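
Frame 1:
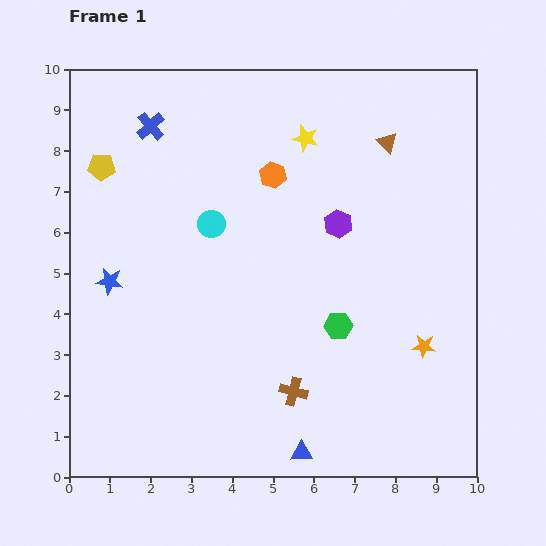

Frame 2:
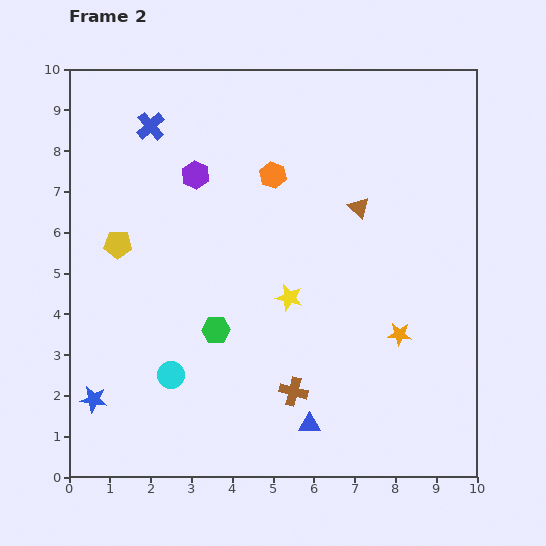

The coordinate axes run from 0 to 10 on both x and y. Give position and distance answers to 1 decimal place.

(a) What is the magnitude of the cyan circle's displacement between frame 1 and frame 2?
3.8

The cyan circle moved from (3.5, 6.2) to (2.5, 2.5), a distance of √(1.0² + 3.7²) ≈ 3.8.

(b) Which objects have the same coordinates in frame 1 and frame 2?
the orange hexagon, the brown cross, the blue cross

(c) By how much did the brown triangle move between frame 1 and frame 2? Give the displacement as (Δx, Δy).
(-0.7, -1.6)

The brown triangle was at (7.8, 8.2) in frame 1 and (7.1, 6.6) in frame 2.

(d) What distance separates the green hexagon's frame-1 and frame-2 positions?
3.0

The green hexagon moved from (6.6, 3.7) to (3.6, 3.6), a distance of √(3.0² + 0.1²) ≈ 3.0.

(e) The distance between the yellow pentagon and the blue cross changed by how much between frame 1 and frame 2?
+1.4

Distance in frame 1: 1.6. Distance in frame 2: 3.0.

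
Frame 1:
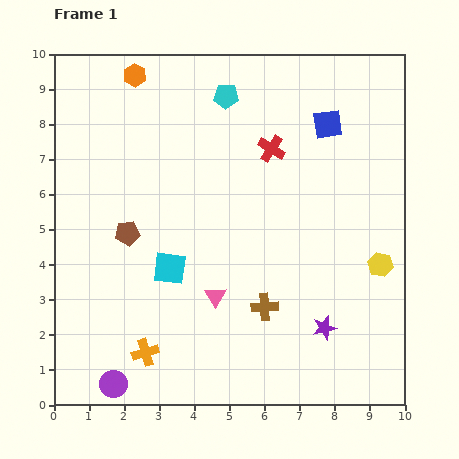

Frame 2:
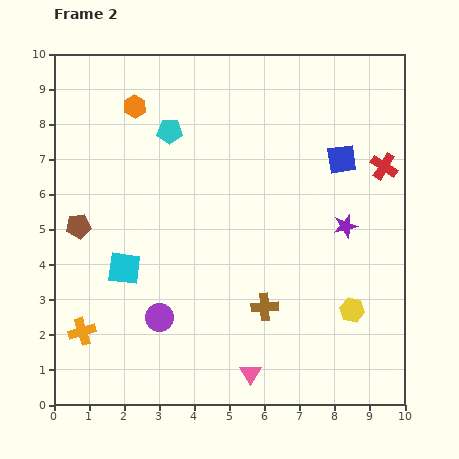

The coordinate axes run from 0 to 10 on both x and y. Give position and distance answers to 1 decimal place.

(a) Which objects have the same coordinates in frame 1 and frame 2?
the brown cross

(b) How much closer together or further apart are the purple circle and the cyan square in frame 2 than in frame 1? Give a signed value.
-2.0

Distance in frame 1: 3.7. Distance in frame 2: 1.7.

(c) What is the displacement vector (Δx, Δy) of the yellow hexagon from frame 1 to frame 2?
(-0.8, -1.3)

The yellow hexagon was at (9.3, 4.0) in frame 1 and (8.5, 2.7) in frame 2.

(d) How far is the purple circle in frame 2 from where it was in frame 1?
2.3

The purple circle moved from (1.7, 0.6) to (3.0, 2.5), a distance of √(1.3² + 1.9²) ≈ 2.3.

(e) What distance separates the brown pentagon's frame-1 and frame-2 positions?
1.4

The brown pentagon moved from (2.1, 4.9) to (0.7, 5.1), a distance of √(1.4² + 0.2²) ≈ 1.4.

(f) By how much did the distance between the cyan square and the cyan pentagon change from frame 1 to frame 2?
-1.1

Distance in frame 1: 5.2. Distance in frame 2: 4.1.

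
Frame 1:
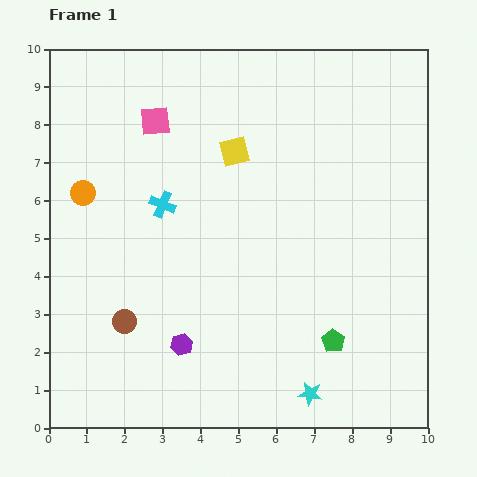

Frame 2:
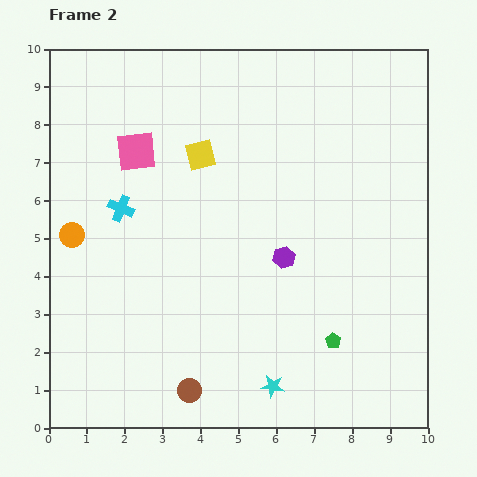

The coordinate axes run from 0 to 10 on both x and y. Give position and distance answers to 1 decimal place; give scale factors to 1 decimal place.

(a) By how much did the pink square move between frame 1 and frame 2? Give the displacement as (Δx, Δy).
(-0.5, -0.8)

The pink square was at (2.8, 8.1) in frame 1 and (2.3, 7.3) in frame 2.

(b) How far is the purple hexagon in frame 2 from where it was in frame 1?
3.5

The purple hexagon moved from (3.5, 2.2) to (6.2, 4.5), a distance of √(2.7² + 2.3²) ≈ 3.5.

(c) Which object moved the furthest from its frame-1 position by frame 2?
the purple hexagon

(moved 3.5; next 2.5)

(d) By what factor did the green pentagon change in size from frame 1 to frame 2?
0.7×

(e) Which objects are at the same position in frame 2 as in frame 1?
the green pentagon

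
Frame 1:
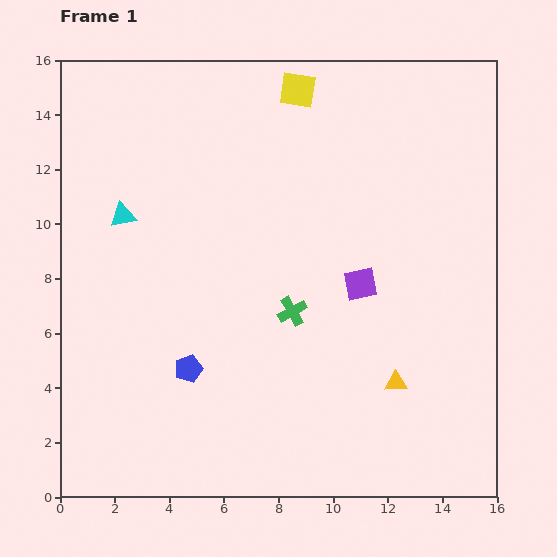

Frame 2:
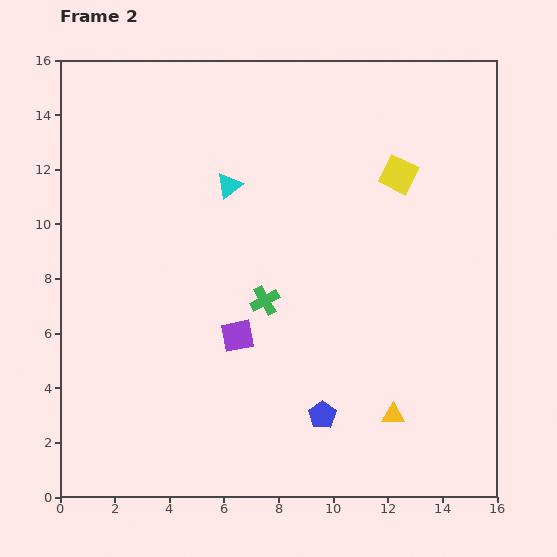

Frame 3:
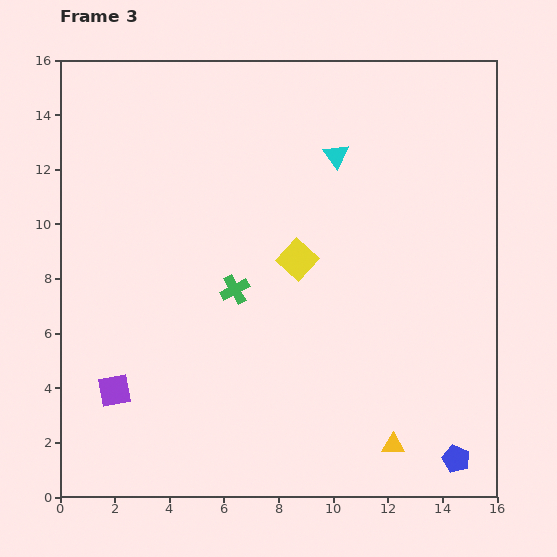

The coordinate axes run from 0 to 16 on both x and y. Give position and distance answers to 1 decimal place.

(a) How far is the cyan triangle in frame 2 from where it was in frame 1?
4.1

The cyan triangle moved from (2.3, 10.3) to (6.2, 11.4), a distance of √(3.9² + 1.1²) ≈ 4.1.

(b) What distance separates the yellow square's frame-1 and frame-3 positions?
6.2

The yellow square moved from (8.7, 14.9) to (8.7, 8.7), a distance of √(0.0² + 6.2²) ≈ 6.2.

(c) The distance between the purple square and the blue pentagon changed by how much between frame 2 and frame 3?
+8.5

Distance in frame 2: 4.2. Distance in frame 3: 12.7.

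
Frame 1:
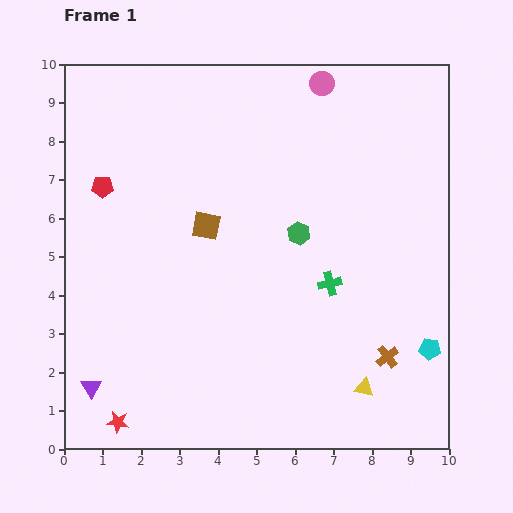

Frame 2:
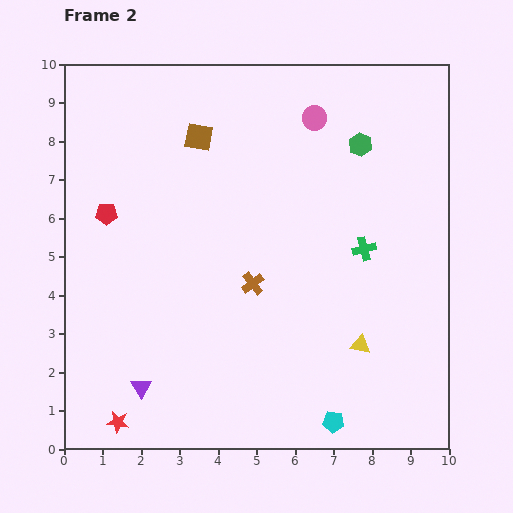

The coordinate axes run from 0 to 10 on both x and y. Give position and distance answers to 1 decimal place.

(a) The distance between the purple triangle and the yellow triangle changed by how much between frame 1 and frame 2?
-1.3

Distance in frame 1: 7.1. Distance in frame 2: 5.8.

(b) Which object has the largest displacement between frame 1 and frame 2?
the brown cross

(moved 4.0; next 3.1)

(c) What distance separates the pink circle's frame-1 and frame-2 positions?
0.9

The pink circle moved from (6.7, 9.5) to (6.5, 8.6), a distance of √(0.2² + 0.9²) ≈ 0.9.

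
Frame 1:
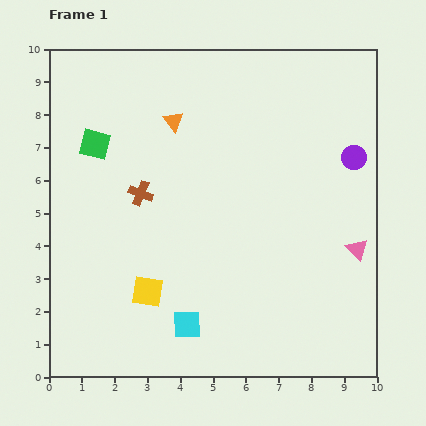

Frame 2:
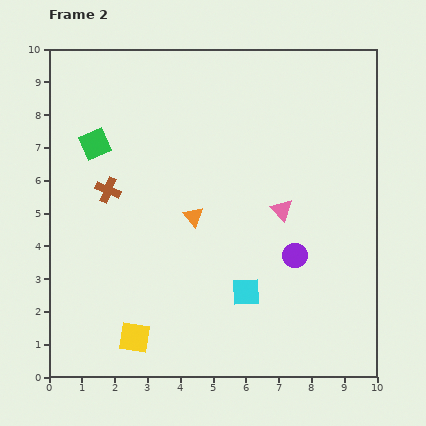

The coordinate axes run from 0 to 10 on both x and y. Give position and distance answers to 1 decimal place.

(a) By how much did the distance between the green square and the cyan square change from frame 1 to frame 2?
+0.2

Distance in frame 1: 6.2. Distance in frame 2: 6.4.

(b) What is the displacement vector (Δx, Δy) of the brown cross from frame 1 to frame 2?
(-1.0, 0.1)

The brown cross was at (2.8, 5.6) in frame 1 and (1.8, 5.7) in frame 2.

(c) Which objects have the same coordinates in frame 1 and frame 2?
the green square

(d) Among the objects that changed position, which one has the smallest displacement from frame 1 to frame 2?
the brown cross

(moved 1.0)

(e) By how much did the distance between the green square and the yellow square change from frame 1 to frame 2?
+1.2

Distance in frame 1: 4.8. Distance in frame 2: 6.0.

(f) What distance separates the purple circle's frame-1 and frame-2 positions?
3.5

The purple circle moved from (9.3, 6.7) to (7.5, 3.7), a distance of √(1.8² + 3.0²) ≈ 3.5.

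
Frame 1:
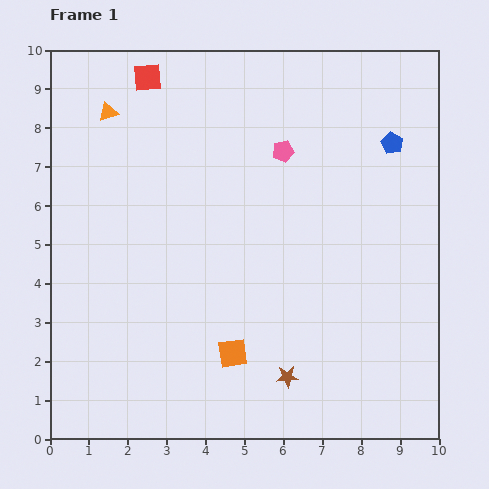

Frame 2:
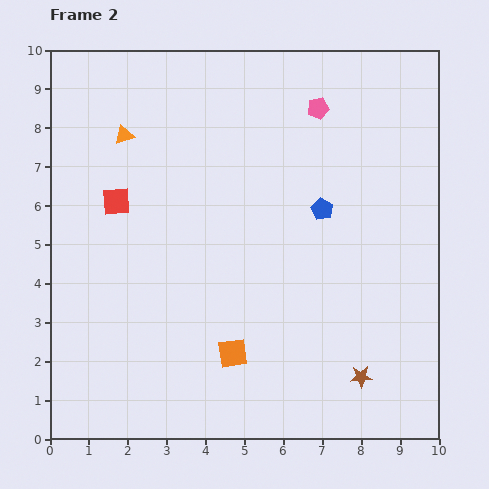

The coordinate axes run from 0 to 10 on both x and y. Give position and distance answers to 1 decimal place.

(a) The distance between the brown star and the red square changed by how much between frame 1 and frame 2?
-0.8

Distance in frame 1: 8.5. Distance in frame 2: 7.7.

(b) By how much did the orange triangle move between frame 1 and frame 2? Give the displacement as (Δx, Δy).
(0.4, -0.6)

The orange triangle was at (1.5, 8.4) in frame 1 and (1.9, 7.8) in frame 2.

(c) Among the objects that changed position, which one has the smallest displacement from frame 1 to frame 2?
the orange triangle

(moved 0.7)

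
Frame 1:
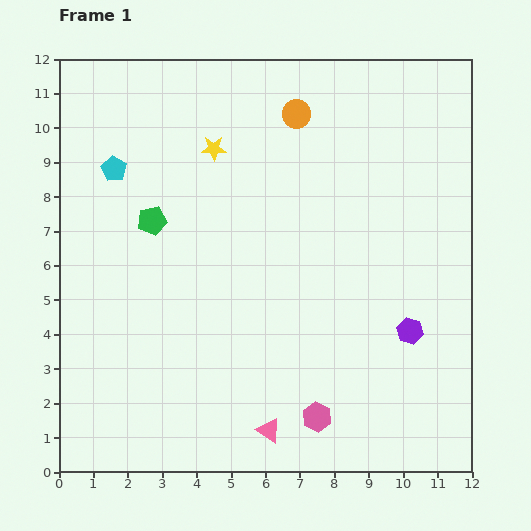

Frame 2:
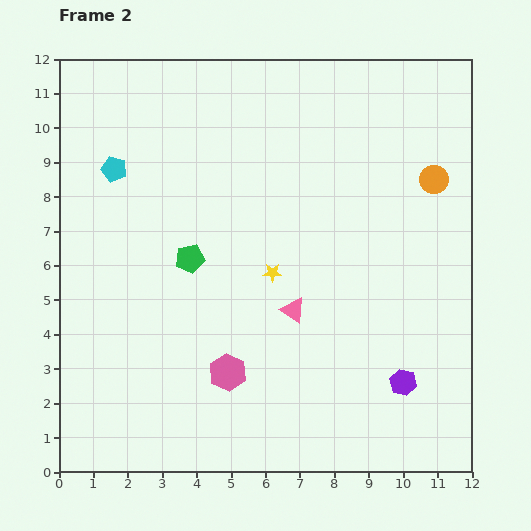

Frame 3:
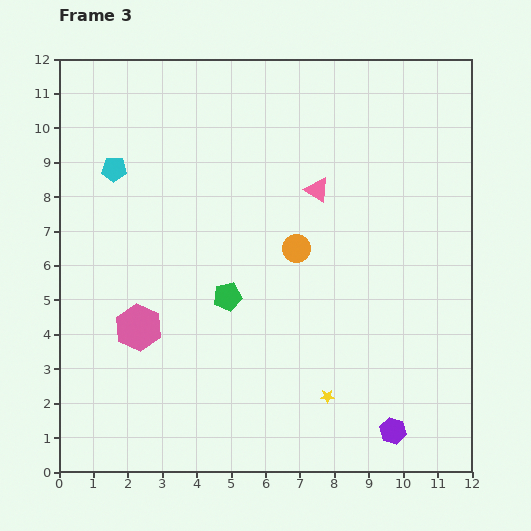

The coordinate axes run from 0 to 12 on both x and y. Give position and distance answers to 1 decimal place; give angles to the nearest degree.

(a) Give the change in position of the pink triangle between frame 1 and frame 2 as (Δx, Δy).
(0.7, 3.5)

The pink triangle was at (6.1, 1.2) in frame 1 and (6.8, 4.7) in frame 2.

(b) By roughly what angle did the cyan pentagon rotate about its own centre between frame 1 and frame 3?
30° counter-clockwise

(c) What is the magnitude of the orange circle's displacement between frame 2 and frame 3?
4.5

The orange circle moved from (10.9, 8.5) to (6.9, 6.5), a distance of √(4.0² + 2.0²) ≈ 4.5.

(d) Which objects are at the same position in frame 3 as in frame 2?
the cyan pentagon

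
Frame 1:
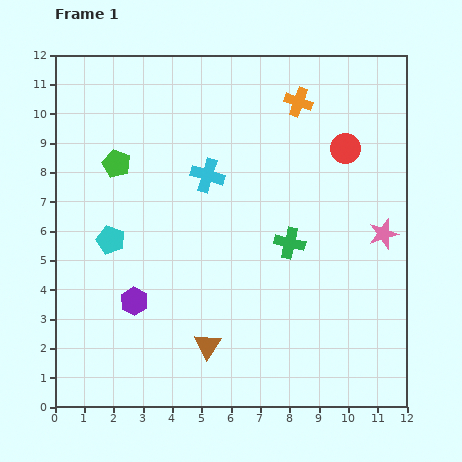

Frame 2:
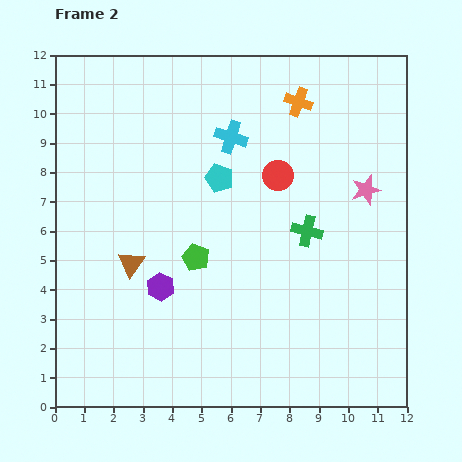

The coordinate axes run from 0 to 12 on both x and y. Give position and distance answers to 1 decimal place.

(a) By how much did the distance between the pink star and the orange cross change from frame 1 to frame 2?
-1.6

Distance in frame 1: 5.4. Distance in frame 2: 3.8.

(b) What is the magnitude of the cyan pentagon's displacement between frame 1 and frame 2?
4.3

The cyan pentagon moved from (1.9, 5.7) to (5.6, 7.8), a distance of √(3.7² + 2.1²) ≈ 4.3.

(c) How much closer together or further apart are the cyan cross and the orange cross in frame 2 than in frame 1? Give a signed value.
-1.4

Distance in frame 1: 4.0. Distance in frame 2: 2.6.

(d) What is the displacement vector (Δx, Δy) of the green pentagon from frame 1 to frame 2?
(2.7, -3.2)

The green pentagon was at (2.1, 8.3) in frame 1 and (4.8, 5.1) in frame 2.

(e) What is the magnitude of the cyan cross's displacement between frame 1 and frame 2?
1.5

The cyan cross moved from (5.2, 7.9) to (6.0, 9.2), a distance of √(0.8² + 1.3²) ≈ 1.5.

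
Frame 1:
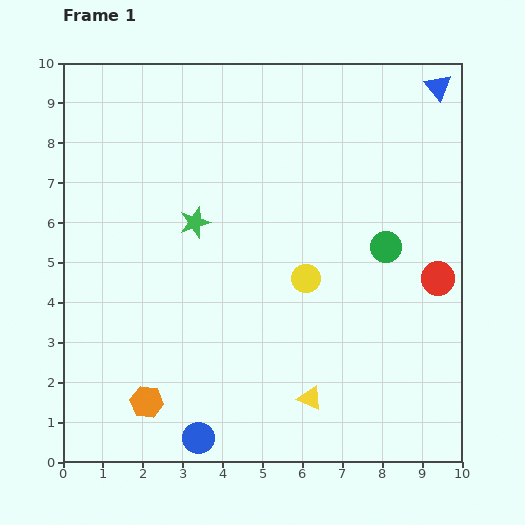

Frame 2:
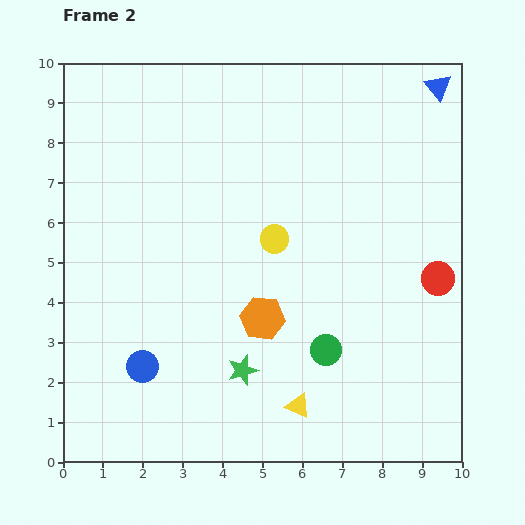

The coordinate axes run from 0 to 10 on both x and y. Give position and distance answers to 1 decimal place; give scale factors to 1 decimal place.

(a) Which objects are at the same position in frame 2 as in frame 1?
the red circle, the blue triangle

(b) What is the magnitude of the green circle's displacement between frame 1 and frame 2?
3.0

The green circle moved from (8.1, 5.4) to (6.6, 2.8), a distance of √(1.5² + 2.6²) ≈ 3.0.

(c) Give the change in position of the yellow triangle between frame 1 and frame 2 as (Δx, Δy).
(-0.3, -0.2)

The yellow triangle was at (6.2, 1.6) in frame 1 and (5.9, 1.4) in frame 2.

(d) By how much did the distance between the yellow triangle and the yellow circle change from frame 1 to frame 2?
+1.2

Distance in frame 1: 3.0. Distance in frame 2: 4.2.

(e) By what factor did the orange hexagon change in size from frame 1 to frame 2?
1.4×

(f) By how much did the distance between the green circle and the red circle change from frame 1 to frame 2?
+1.8

Distance in frame 1: 1.5. Distance in frame 2: 3.3.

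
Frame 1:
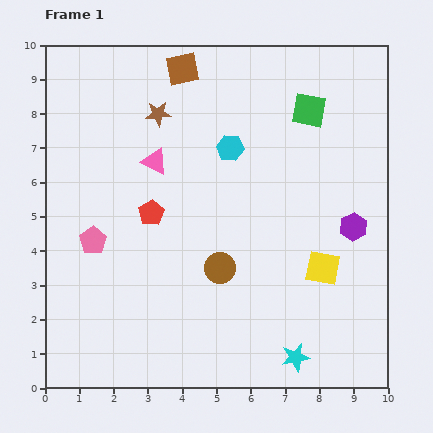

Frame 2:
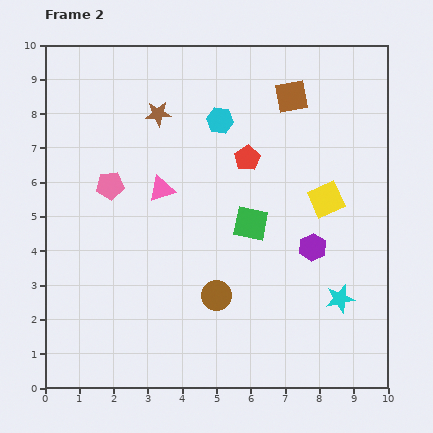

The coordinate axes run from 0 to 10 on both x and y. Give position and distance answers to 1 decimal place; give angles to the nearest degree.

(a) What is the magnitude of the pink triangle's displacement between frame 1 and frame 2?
0.8

The pink triangle moved from (3.2, 6.6) to (3.4, 5.8), a distance of √(0.2² + 0.8²) ≈ 0.8.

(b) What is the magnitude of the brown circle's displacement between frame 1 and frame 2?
0.8

The brown circle moved from (5.1, 3.5) to (5.0, 2.7), a distance of √(0.1² + 0.8²) ≈ 0.8.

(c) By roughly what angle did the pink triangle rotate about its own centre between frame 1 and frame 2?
44° counter-clockwise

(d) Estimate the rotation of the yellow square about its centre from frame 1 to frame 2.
35° counter-clockwise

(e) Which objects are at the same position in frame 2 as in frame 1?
the brown star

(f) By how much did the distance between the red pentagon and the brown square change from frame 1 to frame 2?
-2.1

Distance in frame 1: 4.3. Distance in frame 2: 2.2.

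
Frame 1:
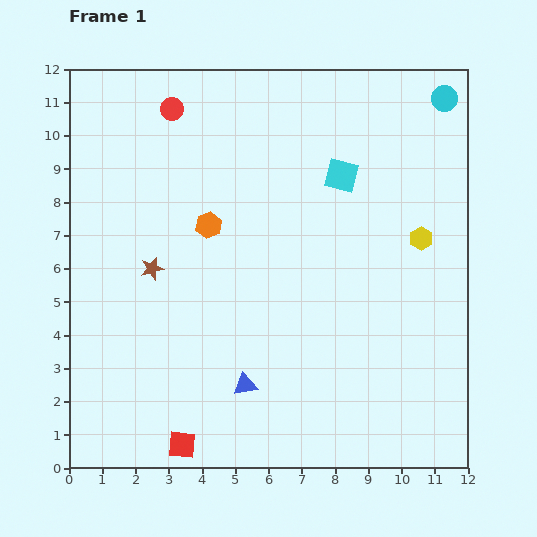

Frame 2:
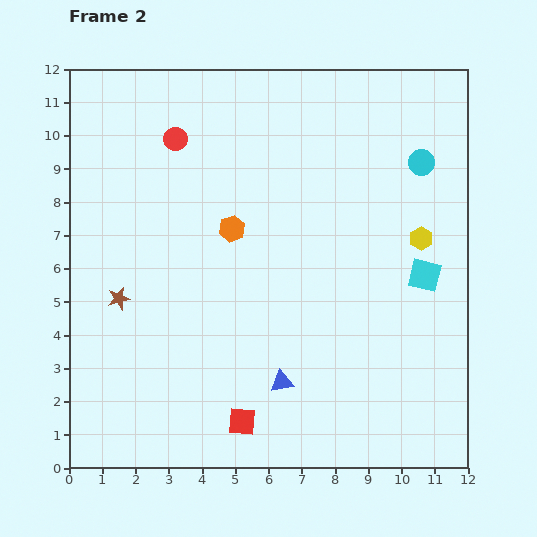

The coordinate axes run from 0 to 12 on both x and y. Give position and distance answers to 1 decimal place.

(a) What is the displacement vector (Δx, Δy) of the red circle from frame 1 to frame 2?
(0.1, -0.9)

The red circle was at (3.1, 10.8) in frame 1 and (3.2, 9.9) in frame 2.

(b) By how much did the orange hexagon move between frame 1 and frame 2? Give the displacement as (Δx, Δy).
(0.7, -0.1)

The orange hexagon was at (4.2, 7.3) in frame 1 and (4.9, 7.2) in frame 2.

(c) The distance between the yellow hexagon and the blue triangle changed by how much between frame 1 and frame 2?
-0.9

Distance in frame 1: 6.9. Distance in frame 2: 6.0.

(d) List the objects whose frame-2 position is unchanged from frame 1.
the yellow hexagon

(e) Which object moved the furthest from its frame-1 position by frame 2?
the cyan square

(moved 3.9; next 2.0)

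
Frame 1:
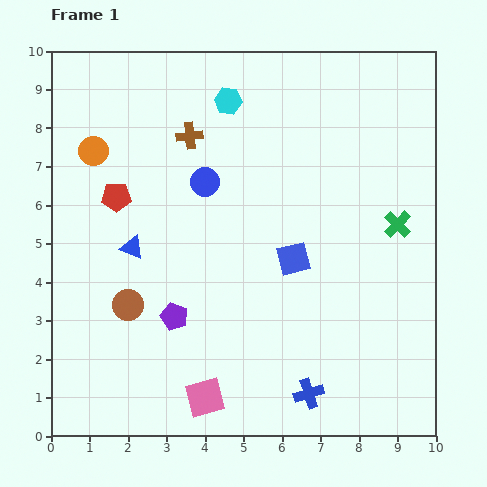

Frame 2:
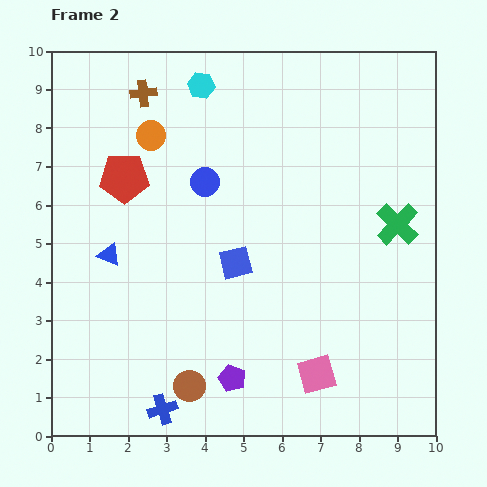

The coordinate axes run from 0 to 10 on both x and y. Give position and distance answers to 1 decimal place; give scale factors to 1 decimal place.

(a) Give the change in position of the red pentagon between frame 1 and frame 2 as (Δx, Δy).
(0.2, 0.5)

The red pentagon was at (1.7, 6.2) in frame 1 and (1.9, 6.7) in frame 2.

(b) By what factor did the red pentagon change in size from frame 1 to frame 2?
1.7×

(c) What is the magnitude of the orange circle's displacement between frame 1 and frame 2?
1.6

The orange circle moved from (1.1, 7.4) to (2.6, 7.8), a distance of √(1.5² + 0.4²) ≈ 1.6.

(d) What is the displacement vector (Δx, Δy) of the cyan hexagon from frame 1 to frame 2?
(-0.7, 0.4)

The cyan hexagon was at (4.6, 8.7) in frame 1 and (3.9, 9.1) in frame 2.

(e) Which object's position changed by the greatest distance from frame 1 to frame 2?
the blue cross

(moved 3.8; next 3.0)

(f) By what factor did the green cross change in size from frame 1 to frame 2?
1.6×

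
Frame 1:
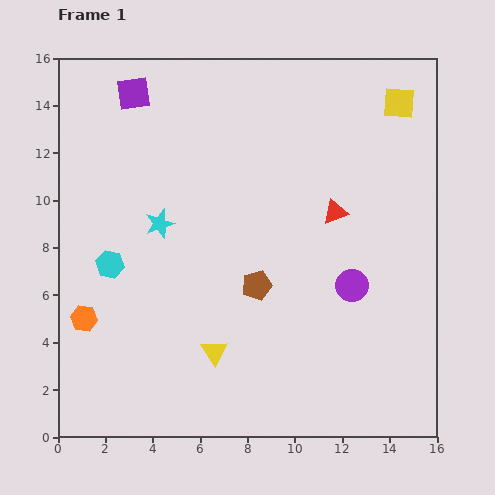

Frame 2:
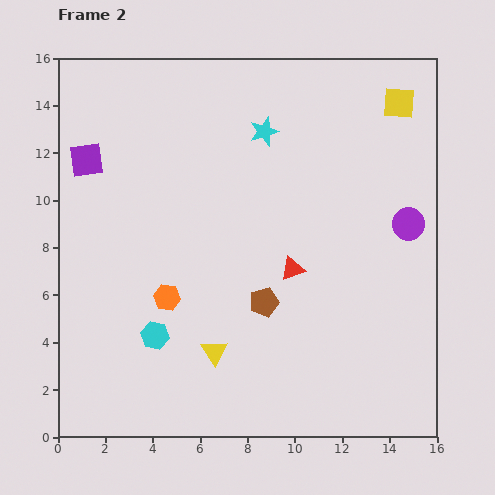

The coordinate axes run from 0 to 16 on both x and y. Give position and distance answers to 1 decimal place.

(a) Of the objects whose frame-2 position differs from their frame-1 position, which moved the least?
the brown pentagon

(moved 0.8)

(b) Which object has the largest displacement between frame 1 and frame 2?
the cyan star

(moved 5.9; next 3.6)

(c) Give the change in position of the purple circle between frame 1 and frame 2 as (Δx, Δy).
(2.4, 2.6)

The purple circle was at (12.4, 6.4) in frame 1 and (14.8, 9.0) in frame 2.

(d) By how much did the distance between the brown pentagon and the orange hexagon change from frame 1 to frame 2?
-3.3

Distance in frame 1: 7.4. Distance in frame 2: 4.1.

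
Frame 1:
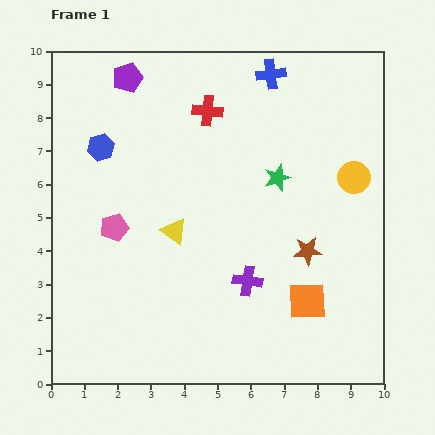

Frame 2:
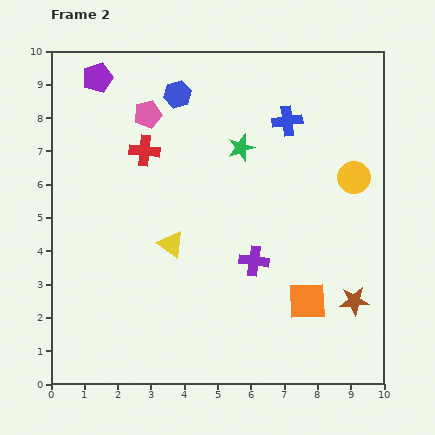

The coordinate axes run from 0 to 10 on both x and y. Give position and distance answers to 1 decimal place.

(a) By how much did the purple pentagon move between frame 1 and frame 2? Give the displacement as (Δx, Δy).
(-0.9, 0.0)

The purple pentagon was at (2.3, 9.2) in frame 1 and (1.4, 9.2) in frame 2.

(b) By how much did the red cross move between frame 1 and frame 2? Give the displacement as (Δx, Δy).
(-1.9, -1.2)

The red cross was at (4.7, 8.2) in frame 1 and (2.8, 7.0) in frame 2.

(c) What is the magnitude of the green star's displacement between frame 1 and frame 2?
1.4

The green star moved from (6.8, 6.2) to (5.7, 7.1), a distance of √(1.1² + 0.9²) ≈ 1.4.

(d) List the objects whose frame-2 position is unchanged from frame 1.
the orange square, the yellow circle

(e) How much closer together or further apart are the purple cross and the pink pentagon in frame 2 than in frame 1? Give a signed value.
+1.1

Distance in frame 1: 4.3. Distance in frame 2: 5.4.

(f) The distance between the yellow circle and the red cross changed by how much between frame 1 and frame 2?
+1.6

Distance in frame 1: 4.8. Distance in frame 2: 6.4.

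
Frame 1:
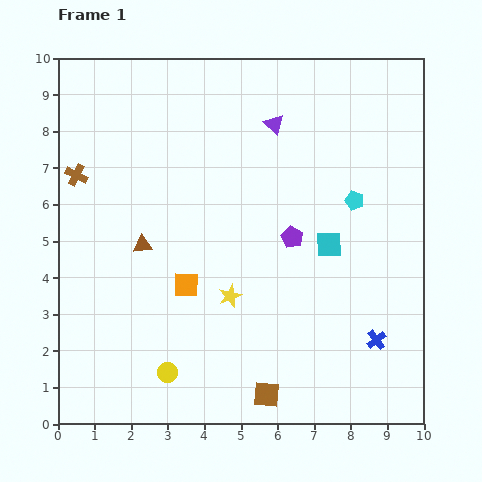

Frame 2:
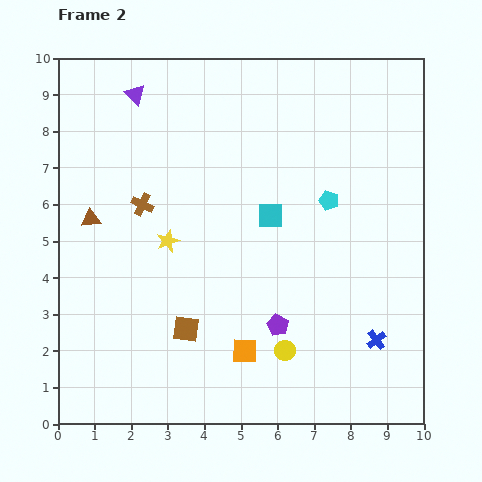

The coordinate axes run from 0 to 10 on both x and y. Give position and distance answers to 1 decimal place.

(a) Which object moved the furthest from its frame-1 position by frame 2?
the purple triangle

(moved 3.9; next 3.3)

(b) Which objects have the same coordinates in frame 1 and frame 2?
the blue cross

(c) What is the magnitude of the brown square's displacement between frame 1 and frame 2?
2.8

The brown square moved from (5.7, 0.8) to (3.5, 2.6), a distance of √(2.2² + 1.8²) ≈ 2.8.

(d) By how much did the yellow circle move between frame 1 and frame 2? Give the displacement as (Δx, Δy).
(3.2, 0.6)

The yellow circle was at (3.0, 1.4) in frame 1 and (6.2, 2.0) in frame 2.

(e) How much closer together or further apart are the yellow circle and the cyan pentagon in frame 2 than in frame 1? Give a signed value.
-2.6

Distance in frame 1: 6.9. Distance in frame 2: 4.3.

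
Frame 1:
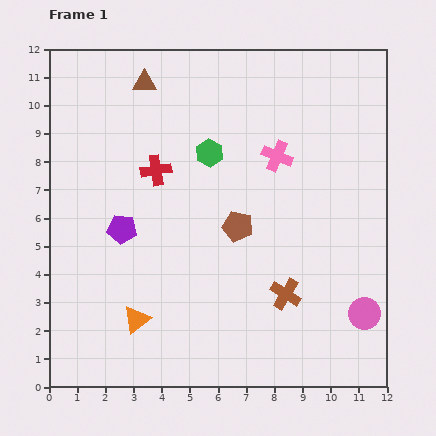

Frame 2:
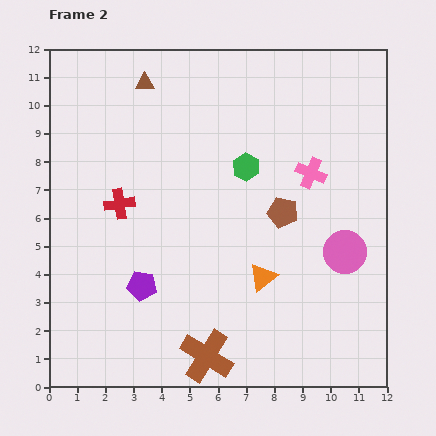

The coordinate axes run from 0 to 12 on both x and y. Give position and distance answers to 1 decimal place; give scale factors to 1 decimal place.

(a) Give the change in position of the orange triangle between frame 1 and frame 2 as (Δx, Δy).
(4.5, 1.5)

The orange triangle was at (3.1, 2.4) in frame 1 and (7.6, 3.9) in frame 2.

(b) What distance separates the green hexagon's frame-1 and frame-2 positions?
1.4

The green hexagon moved from (5.7, 8.3) to (7.0, 7.8), a distance of √(1.3² + 0.5²) ≈ 1.4.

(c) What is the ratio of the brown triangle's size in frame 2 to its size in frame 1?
0.8×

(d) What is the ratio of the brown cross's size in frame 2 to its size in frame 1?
1.7×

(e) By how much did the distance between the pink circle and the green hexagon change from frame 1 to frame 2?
-3.3

Distance in frame 1: 7.9. Distance in frame 2: 4.6.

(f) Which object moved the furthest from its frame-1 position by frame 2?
the orange triangle

(moved 4.7; next 3.6)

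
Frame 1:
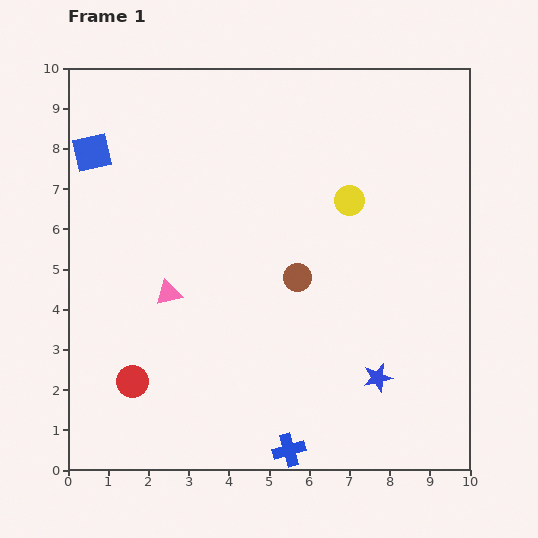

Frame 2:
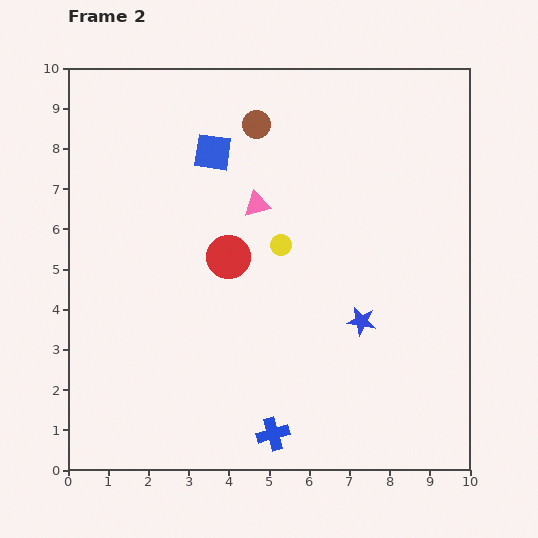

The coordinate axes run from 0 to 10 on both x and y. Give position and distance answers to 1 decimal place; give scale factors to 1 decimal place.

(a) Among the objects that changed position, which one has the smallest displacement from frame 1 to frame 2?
the blue cross

(moved 0.6)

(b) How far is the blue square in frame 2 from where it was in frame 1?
3.0

The blue square moved from (0.6, 7.9) to (3.6, 7.9), a distance of √(3.0² + 0.0²) ≈ 3.0.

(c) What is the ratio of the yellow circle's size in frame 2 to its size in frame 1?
0.7×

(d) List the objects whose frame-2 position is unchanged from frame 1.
none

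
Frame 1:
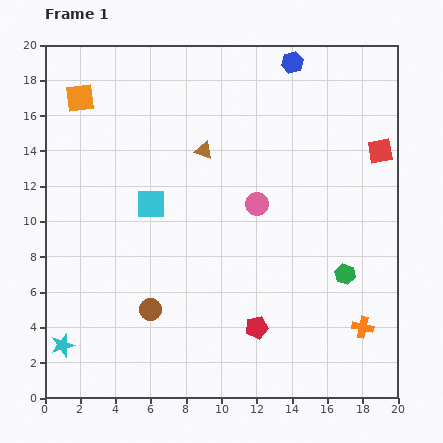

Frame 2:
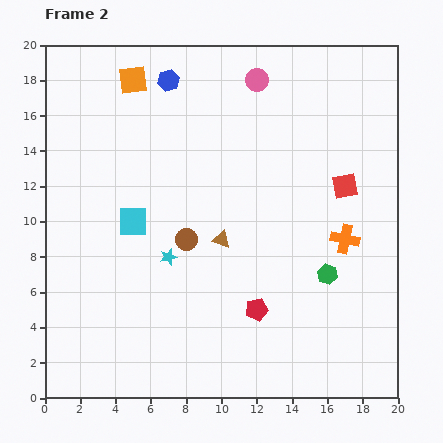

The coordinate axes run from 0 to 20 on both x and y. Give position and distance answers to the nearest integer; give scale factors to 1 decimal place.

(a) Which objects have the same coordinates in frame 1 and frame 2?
none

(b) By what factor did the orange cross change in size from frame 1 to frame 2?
1.3×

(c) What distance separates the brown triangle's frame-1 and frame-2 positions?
5

The brown triangle moved from (9, 14) to (10, 9), a distance of √(1² + 5²) ≈ 5.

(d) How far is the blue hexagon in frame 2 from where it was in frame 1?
7

The blue hexagon moved from (14, 19) to (7, 18), a distance of √(7² + 1²) ≈ 7.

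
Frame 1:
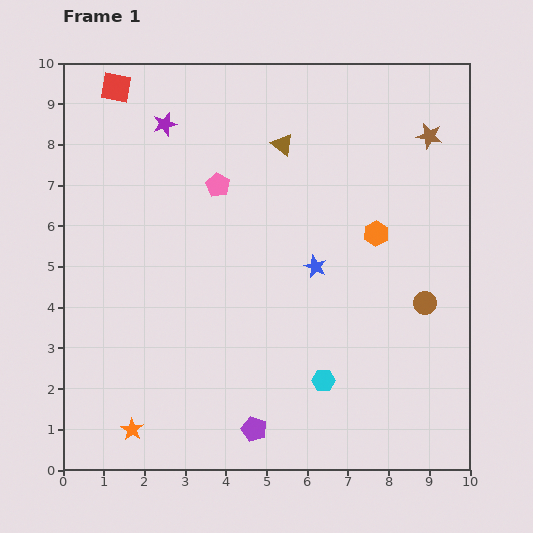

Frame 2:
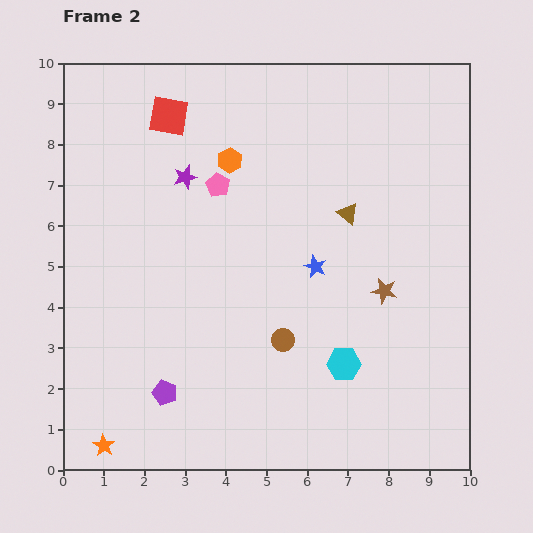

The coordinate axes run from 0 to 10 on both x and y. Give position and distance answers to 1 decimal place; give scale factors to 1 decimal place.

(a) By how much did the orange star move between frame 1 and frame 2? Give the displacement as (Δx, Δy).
(-0.7, -0.4)

The orange star was at (1.7, 1.0) in frame 1 and (1.0, 0.6) in frame 2.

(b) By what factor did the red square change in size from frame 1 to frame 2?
1.3×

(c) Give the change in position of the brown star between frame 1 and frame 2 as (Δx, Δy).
(-1.1, -3.8)

The brown star was at (9.0, 8.2) in frame 1 and (7.9, 4.4) in frame 2.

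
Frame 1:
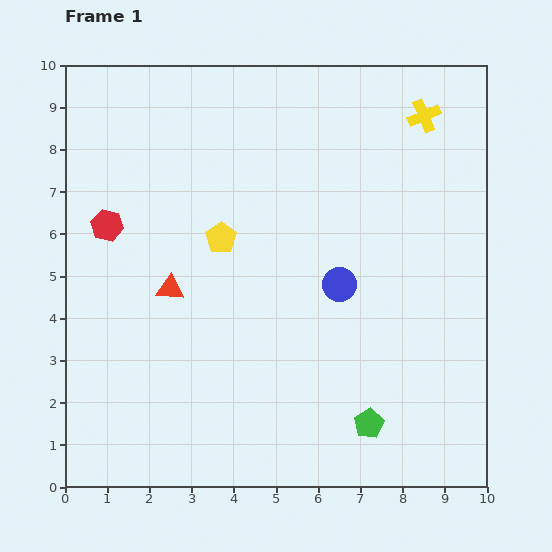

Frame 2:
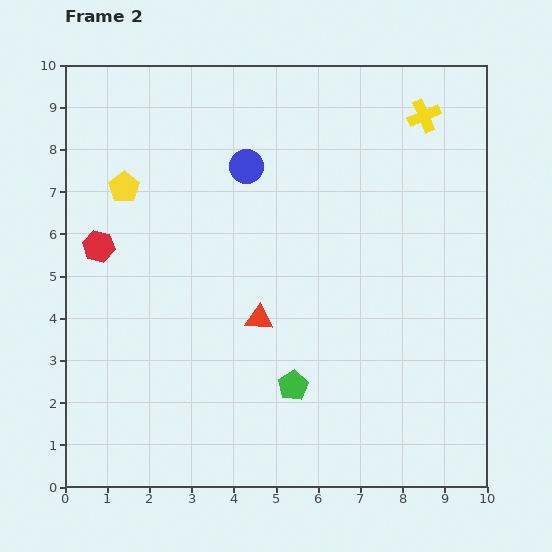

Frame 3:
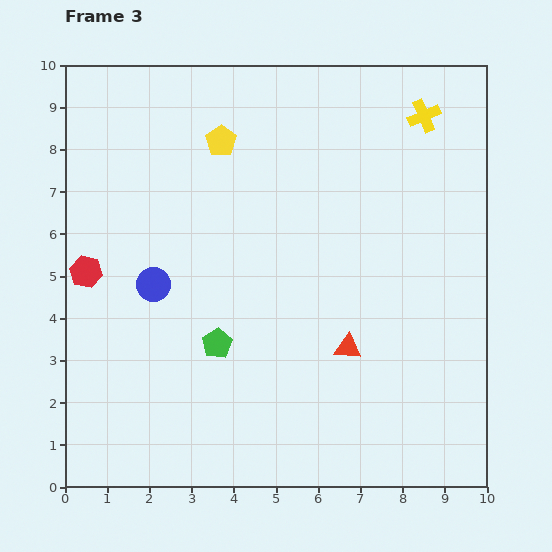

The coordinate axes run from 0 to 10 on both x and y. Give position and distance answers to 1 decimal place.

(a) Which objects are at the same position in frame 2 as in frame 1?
the yellow cross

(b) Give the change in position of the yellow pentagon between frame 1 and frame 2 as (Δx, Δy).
(-2.3, 1.2)

The yellow pentagon was at (3.7, 5.9) in frame 1 and (1.4, 7.1) in frame 2.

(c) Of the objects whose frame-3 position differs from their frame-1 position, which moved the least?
the red hexagon

(moved 1.2)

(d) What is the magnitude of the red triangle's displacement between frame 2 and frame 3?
2.2

The red triangle moved from (4.6, 4.0) to (6.7, 3.3), a distance of √(2.1² + 0.7²) ≈ 2.2.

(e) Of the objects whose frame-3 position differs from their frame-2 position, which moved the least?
the red hexagon

(moved 0.7)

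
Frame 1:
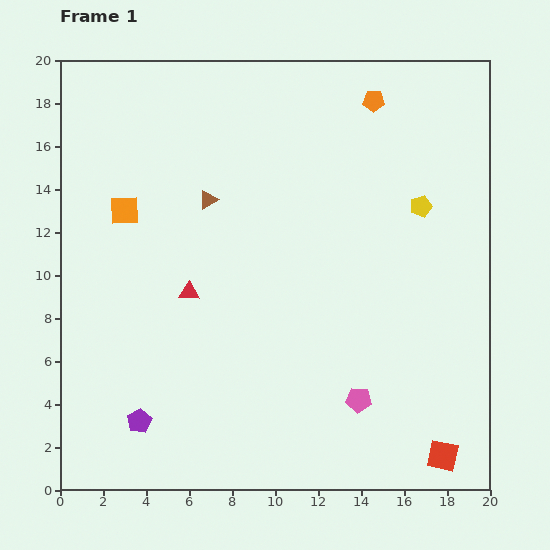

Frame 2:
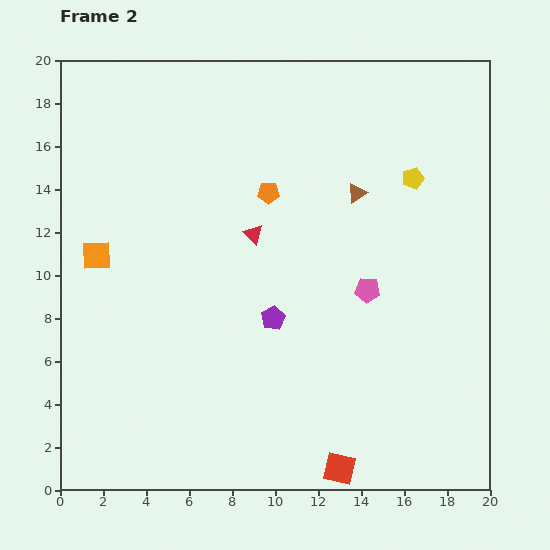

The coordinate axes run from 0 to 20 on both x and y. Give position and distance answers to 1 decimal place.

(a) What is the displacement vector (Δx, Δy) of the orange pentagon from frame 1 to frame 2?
(-4.9, -4.3)

The orange pentagon was at (14.6, 18.1) in frame 1 and (9.7, 13.8) in frame 2.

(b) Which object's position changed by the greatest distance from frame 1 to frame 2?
the purple pentagon

(moved 7.8; next 6.9)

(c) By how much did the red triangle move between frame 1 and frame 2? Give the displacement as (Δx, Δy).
(3.0, 2.7)

The red triangle was at (6.0, 9.2) in frame 1 and (9.0, 11.9) in frame 2.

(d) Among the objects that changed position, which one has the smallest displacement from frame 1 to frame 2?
the yellow pentagon

(moved 1.4)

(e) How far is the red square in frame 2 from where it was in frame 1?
4.8

The red square moved from (17.8, 1.6) to (13.0, 1.0), a distance of √(4.8² + 0.6²) ≈ 4.8.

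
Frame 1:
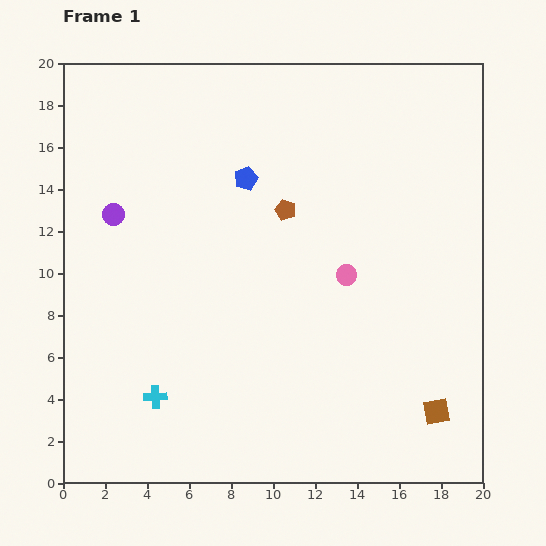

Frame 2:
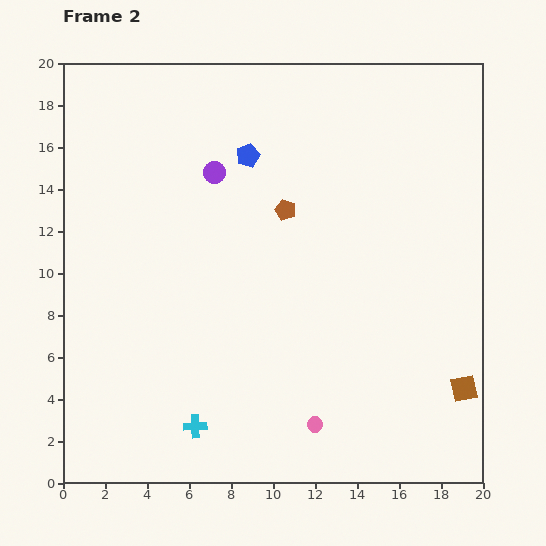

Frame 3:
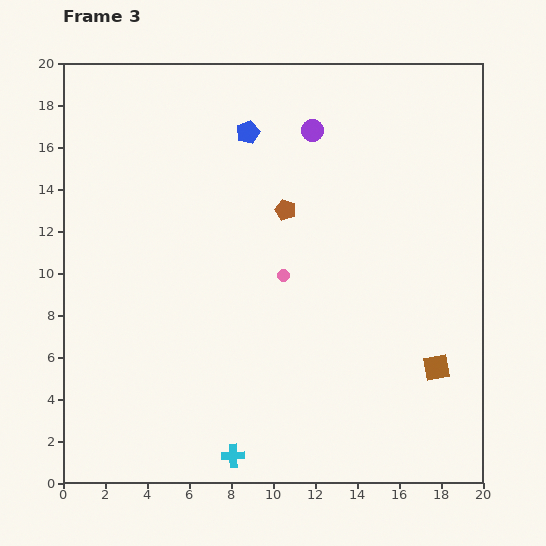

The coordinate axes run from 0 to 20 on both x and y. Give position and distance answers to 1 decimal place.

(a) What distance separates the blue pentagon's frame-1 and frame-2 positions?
1.1

The blue pentagon moved from (8.7, 14.5) to (8.8, 15.6), a distance of √(0.1² + 1.1²) ≈ 1.1.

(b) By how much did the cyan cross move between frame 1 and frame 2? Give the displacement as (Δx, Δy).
(1.9, -1.4)

The cyan cross was at (4.4, 4.1) in frame 1 and (6.3, 2.7) in frame 2.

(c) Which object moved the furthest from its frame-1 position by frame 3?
the purple circle

(moved 10.3; next 4.6)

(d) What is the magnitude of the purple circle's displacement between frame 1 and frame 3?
10.3

The purple circle moved from (2.4, 12.8) to (11.9, 16.8), a distance of √(9.5² + 4.0²) ≈ 10.3.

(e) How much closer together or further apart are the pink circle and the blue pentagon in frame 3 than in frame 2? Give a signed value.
-6.2

Distance in frame 2: 13.2. Distance in frame 3: 7.0.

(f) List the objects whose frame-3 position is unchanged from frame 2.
the brown pentagon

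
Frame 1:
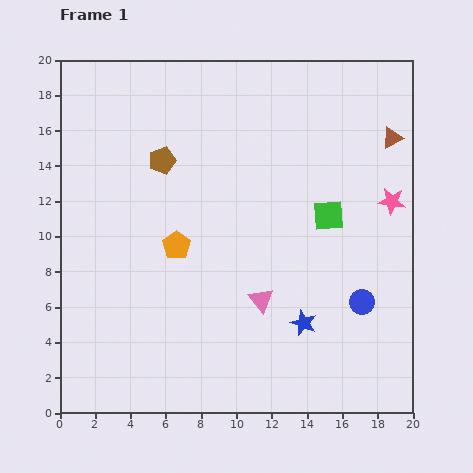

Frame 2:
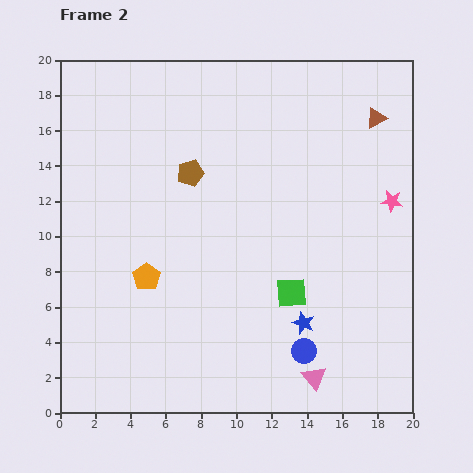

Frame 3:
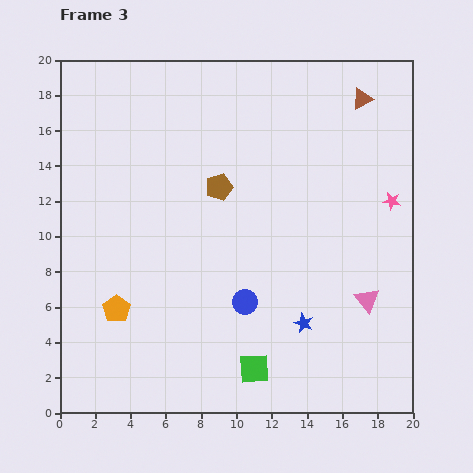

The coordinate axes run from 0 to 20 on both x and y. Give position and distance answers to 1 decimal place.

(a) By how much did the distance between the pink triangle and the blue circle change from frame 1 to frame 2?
-4.1

Distance in frame 1: 5.7. Distance in frame 2: 1.6.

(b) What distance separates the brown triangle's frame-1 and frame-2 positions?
1.4

The brown triangle moved from (18.8, 15.6) to (17.9, 16.7), a distance of √(0.9² + 1.1²) ≈ 1.4.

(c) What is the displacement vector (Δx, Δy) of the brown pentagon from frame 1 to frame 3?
(3.2, -1.5)

The brown pentagon was at (5.8, 14.3) in frame 1 and (9.0, 12.8) in frame 3.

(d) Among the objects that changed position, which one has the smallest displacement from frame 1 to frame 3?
the brown triangle

(moved 2.8)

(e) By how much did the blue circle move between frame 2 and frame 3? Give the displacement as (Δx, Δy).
(-3.3, 2.8)

The blue circle was at (13.8, 3.5) in frame 2 and (10.5, 6.3) in frame 3.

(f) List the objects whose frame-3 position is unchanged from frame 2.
the blue star, the pink star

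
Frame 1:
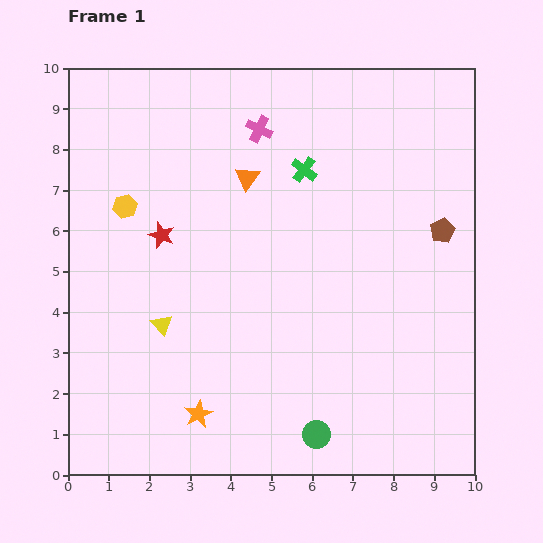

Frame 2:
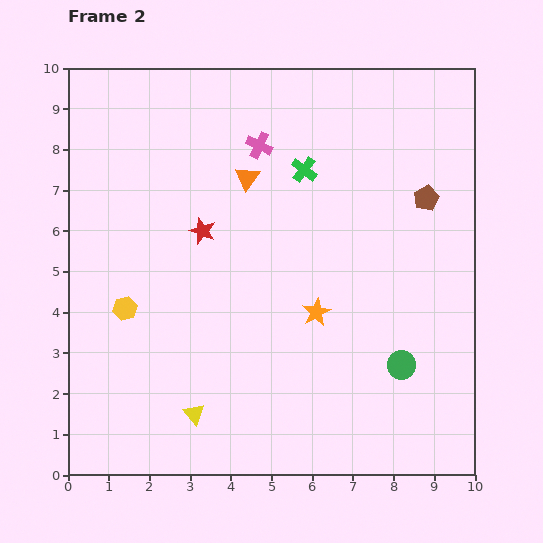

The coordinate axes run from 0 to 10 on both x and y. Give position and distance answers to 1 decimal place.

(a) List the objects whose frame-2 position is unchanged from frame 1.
the green cross, the orange triangle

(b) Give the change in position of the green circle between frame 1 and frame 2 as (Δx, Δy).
(2.1, 1.7)

The green circle was at (6.1, 1.0) in frame 1 and (8.2, 2.7) in frame 2.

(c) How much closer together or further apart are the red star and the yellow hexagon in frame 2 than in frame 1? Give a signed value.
+1.6

Distance in frame 1: 1.1. Distance in frame 2: 2.7.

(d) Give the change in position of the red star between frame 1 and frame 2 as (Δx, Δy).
(1.0, 0.1)

The red star was at (2.3, 5.9) in frame 1 and (3.3, 6.0) in frame 2.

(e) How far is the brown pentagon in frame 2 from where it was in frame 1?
0.9

The brown pentagon moved from (9.2, 6.0) to (8.8, 6.8), a distance of √(0.4² + 0.8²) ≈ 0.9.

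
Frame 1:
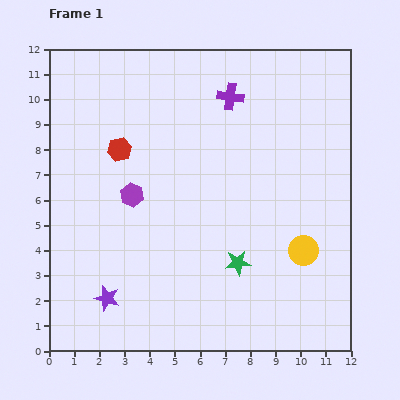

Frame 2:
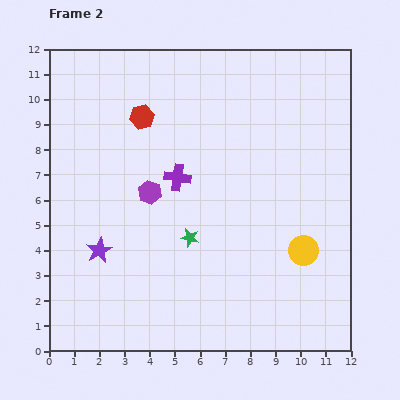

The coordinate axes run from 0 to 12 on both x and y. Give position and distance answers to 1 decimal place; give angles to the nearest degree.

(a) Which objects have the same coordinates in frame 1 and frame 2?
the yellow circle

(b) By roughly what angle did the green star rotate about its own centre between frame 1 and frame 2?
19° clockwise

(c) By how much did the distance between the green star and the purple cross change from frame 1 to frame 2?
-4.1

Distance in frame 1: 6.6. Distance in frame 2: 2.5.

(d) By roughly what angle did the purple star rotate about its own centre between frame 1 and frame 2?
27° clockwise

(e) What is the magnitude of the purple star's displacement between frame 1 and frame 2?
1.9

The purple star moved from (2.3, 2.1) to (2.0, 4.0), a distance of √(0.3² + 1.9²) ≈ 1.9.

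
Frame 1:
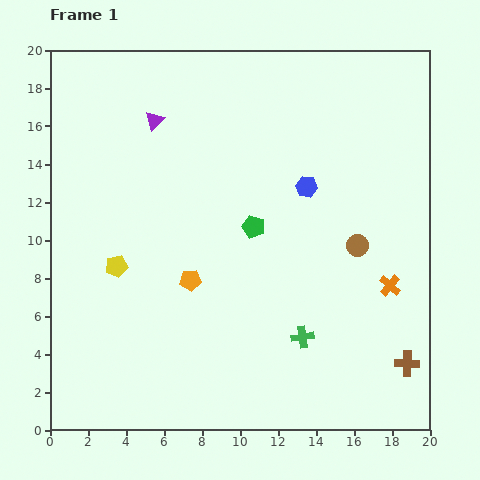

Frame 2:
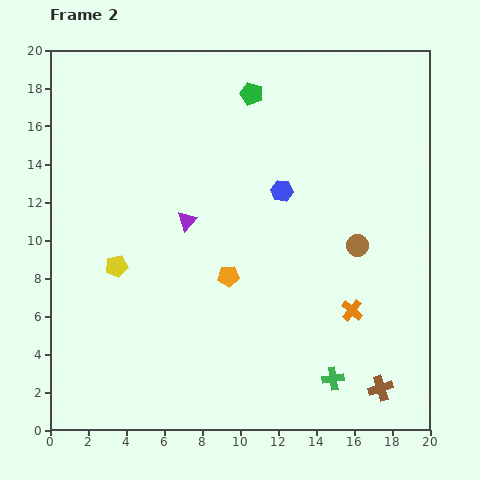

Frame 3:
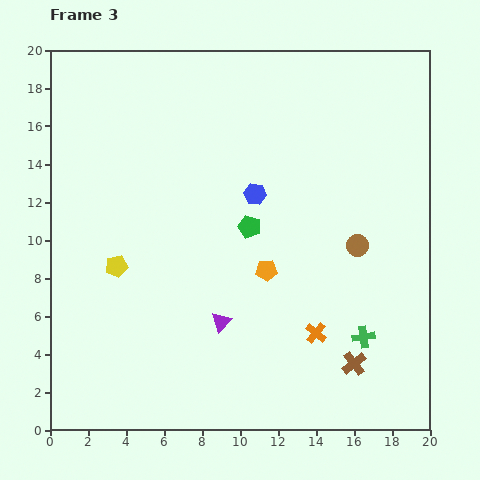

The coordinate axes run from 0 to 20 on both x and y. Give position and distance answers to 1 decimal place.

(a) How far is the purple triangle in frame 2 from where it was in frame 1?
5.6

The purple triangle moved from (5.5, 16.3) to (7.2, 11.0), a distance of √(1.7² + 5.3²) ≈ 5.6.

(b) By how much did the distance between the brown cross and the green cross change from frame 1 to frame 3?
-4.2

Distance in frame 1: 5.7. Distance in frame 3: 1.5.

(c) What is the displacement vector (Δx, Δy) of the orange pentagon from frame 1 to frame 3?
(4.0, 0.5)

The orange pentagon was at (7.4, 7.9) in frame 1 and (11.4, 8.4) in frame 3.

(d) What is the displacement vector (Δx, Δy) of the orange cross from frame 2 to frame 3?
(-1.9, -1.2)

The orange cross was at (15.9, 6.3) in frame 2 and (14.0, 5.1) in frame 3.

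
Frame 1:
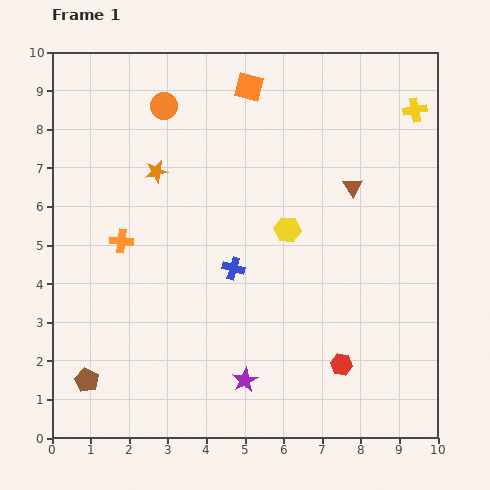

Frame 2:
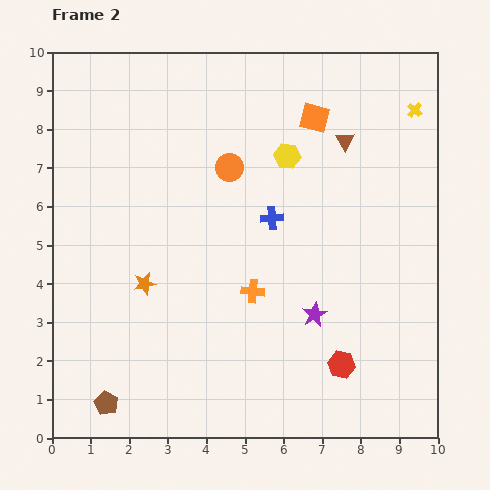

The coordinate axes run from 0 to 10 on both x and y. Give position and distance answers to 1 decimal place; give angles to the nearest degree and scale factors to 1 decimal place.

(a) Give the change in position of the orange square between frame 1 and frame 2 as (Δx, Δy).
(1.7, -0.8)

The orange square was at (5.1, 9.1) in frame 1 and (6.8, 8.3) in frame 2.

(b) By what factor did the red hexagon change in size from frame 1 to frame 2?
1.3×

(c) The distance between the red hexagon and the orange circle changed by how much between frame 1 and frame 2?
-2.2

Distance in frame 1: 8.1. Distance in frame 2: 5.9.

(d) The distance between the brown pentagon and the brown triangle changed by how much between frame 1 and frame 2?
+0.7

Distance in frame 1: 8.5. Distance in frame 2: 9.2.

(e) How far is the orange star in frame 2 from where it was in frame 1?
2.9

The orange star moved from (2.7, 6.9) to (2.4, 4.0), a distance of √(0.3² + 2.9²) ≈ 2.9.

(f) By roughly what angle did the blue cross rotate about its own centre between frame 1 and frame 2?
21° counter-clockwise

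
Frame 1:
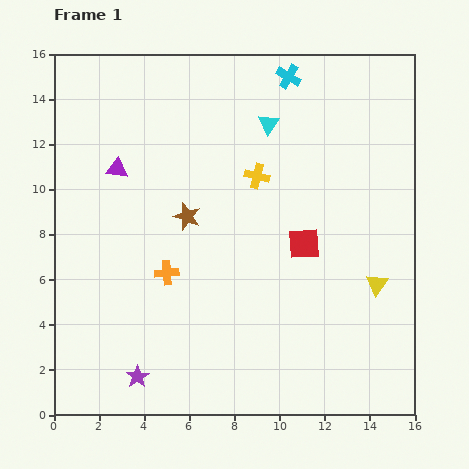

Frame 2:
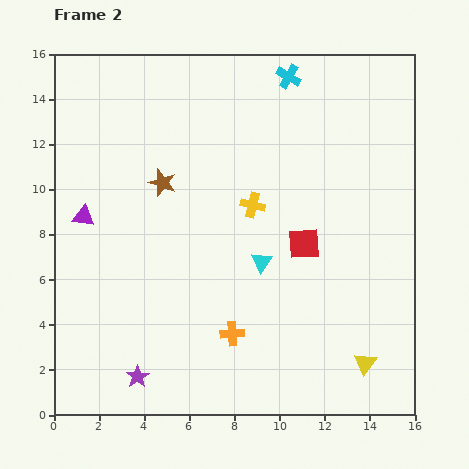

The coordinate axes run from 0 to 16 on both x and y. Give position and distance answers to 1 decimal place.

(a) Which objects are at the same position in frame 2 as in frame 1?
the purple star, the red square, the cyan cross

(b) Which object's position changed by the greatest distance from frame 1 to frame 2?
the cyan triangle

(moved 6.1; next 4.0)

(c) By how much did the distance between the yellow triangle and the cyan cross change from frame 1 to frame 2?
+3.1

Distance in frame 1: 10.0. Distance in frame 2: 13.1.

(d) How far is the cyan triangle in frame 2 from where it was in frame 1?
6.1

The cyan triangle moved from (9.5, 12.9) to (9.2, 6.8), a distance of √(0.3² + 6.1²) ≈ 6.1.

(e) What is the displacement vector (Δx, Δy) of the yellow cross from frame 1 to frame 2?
(-0.2, -1.3)

The yellow cross was at (9.0, 10.6) in frame 1 and (8.8, 9.3) in frame 2.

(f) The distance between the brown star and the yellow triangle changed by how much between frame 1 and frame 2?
+3.1

Distance in frame 1: 8.9. Distance in frame 2: 12.0.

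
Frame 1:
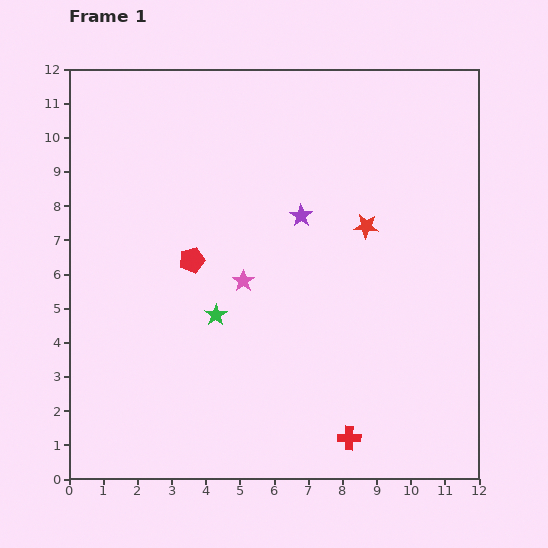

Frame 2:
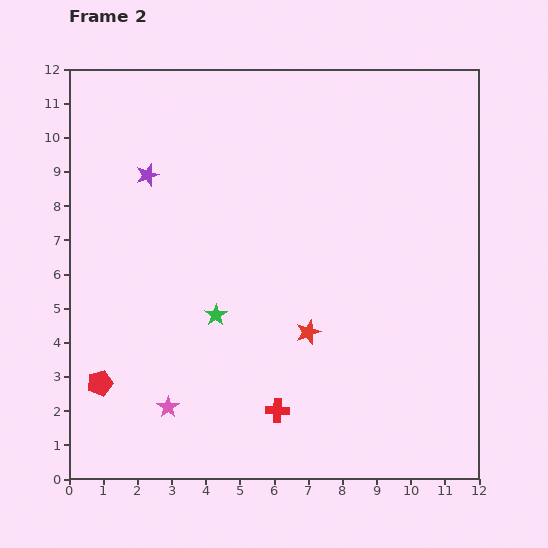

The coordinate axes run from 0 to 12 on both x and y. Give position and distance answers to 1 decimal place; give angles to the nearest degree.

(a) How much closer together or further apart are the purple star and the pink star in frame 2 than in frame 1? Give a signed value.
+4.3

Distance in frame 1: 2.5. Distance in frame 2: 6.8.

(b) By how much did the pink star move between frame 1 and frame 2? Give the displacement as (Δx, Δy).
(-2.2, -3.7)

The pink star was at (5.1, 5.8) in frame 1 and (2.9, 2.1) in frame 2.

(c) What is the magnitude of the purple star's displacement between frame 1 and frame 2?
4.7

The purple star moved from (6.8, 7.7) to (2.3, 8.9), a distance of √(4.5² + 1.2²) ≈ 4.7.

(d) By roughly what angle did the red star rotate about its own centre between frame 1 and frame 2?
26° counter-clockwise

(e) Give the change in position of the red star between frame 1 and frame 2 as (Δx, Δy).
(-1.7, -3.1)

The red star was at (8.7, 7.4) in frame 1 and (7.0, 4.3) in frame 2.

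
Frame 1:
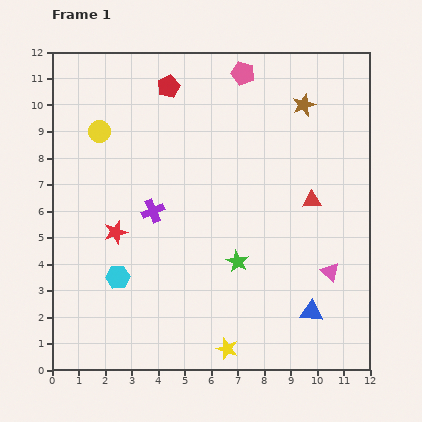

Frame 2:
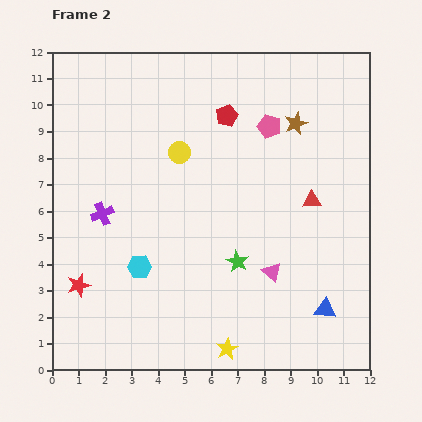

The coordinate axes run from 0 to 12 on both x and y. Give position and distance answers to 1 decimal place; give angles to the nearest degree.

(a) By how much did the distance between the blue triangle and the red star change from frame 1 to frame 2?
+1.3

Distance in frame 1: 8.0. Distance in frame 2: 9.3.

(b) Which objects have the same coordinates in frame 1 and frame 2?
the green star, the red triangle, the yellow star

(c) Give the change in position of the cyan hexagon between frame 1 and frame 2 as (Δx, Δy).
(0.8, 0.4)

The cyan hexagon was at (2.5, 3.5) in frame 1 and (3.3, 3.9) in frame 2.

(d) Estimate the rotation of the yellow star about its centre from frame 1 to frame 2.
27° clockwise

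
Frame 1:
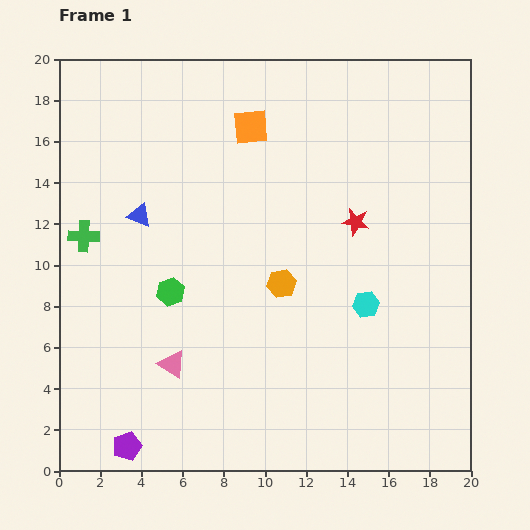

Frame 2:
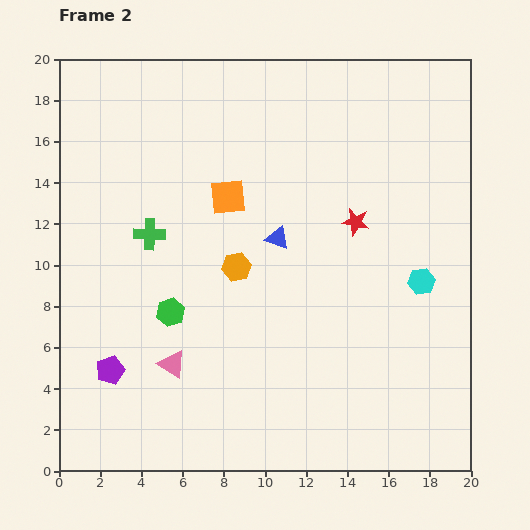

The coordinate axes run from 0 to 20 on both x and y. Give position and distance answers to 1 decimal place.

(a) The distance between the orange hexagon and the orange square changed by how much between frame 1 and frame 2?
-4.3

Distance in frame 1: 7.7. Distance in frame 2: 3.4.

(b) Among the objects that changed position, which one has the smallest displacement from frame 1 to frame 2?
the green hexagon

(moved 1.0)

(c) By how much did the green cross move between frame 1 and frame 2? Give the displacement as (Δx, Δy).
(3.2, 0.1)

The green cross was at (1.2, 11.4) in frame 1 and (4.4, 11.5) in frame 2.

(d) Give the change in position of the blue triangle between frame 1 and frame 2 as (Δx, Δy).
(6.7, -1.1)

The blue triangle was at (3.9, 12.4) in frame 1 and (10.6, 11.3) in frame 2.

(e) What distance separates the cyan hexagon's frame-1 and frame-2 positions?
2.9

The cyan hexagon moved from (14.9, 8.1) to (17.6, 9.2), a distance of √(2.7² + 1.1²) ≈ 2.9.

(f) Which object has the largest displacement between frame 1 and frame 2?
the blue triangle

(moved 6.8; next 3.8)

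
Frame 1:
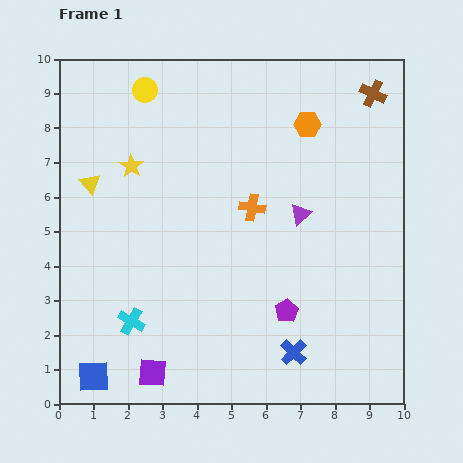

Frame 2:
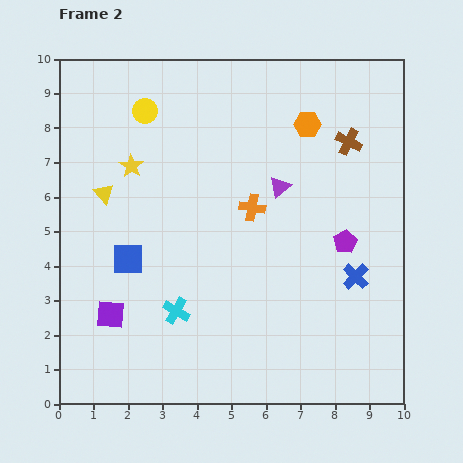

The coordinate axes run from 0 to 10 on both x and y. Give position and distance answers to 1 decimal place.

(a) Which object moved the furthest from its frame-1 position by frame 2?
the blue square

(moved 3.5; next 2.8)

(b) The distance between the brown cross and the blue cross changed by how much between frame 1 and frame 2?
-3.9

Distance in frame 1: 7.8. Distance in frame 2: 3.9.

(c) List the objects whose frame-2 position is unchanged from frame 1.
the orange cross, the yellow star, the orange hexagon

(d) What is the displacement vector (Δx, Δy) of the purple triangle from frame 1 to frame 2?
(-0.6, 0.8)

The purple triangle was at (7.0, 5.5) in frame 1 and (6.4, 6.3) in frame 2.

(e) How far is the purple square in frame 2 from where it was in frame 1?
2.1

The purple square moved from (2.7, 0.9) to (1.5, 2.6), a distance of √(1.2² + 1.7²) ≈ 2.1.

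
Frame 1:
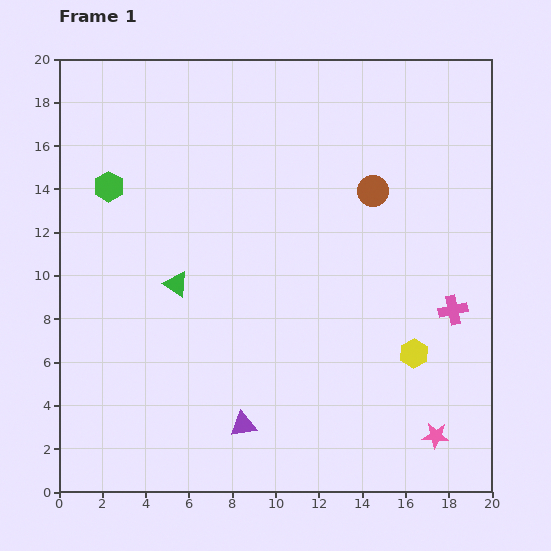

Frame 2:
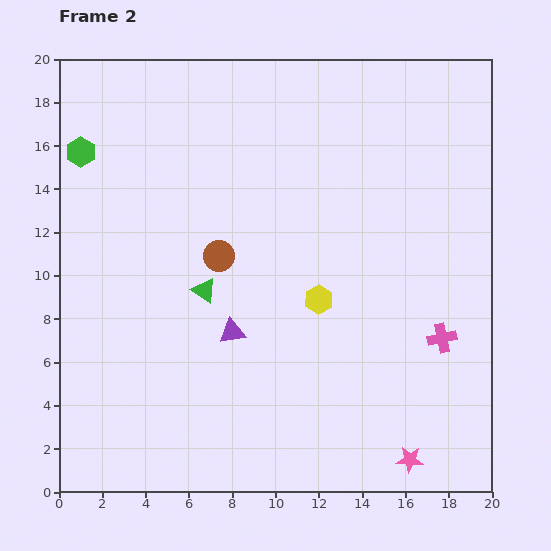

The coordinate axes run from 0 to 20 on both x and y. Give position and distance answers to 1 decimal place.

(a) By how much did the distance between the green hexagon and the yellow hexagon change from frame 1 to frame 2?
-3.2

Distance in frame 1: 16.1. Distance in frame 2: 12.9.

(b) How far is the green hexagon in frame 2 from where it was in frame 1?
2.1

The green hexagon moved from (2.3, 14.1) to (1.0, 15.7), a distance of √(1.3² + 1.6²) ≈ 2.1.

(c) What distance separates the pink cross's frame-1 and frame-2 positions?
1.4

The pink cross moved from (18.2, 8.4) to (17.7, 7.1), a distance of √(0.5² + 1.3²) ≈ 1.4.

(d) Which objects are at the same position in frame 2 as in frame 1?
none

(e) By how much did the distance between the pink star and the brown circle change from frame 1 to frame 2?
+1.2

Distance in frame 1: 11.7. Distance in frame 2: 12.9.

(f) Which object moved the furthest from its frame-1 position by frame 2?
the brown circle

(moved 7.7; next 5.1)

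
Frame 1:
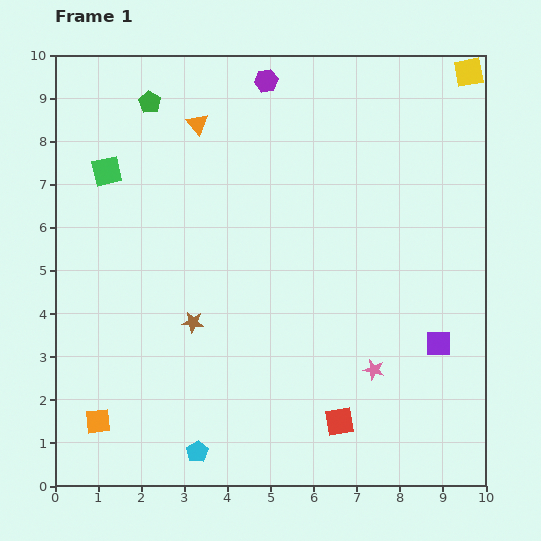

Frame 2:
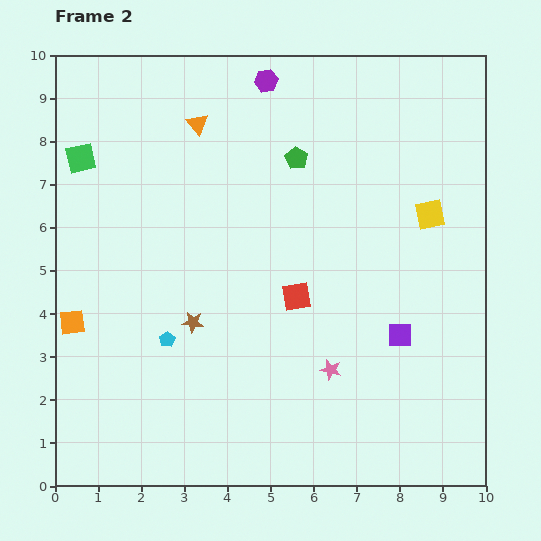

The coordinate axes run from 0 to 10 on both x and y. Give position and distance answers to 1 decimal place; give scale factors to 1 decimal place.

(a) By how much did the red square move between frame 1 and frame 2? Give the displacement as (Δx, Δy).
(-1.0, 2.9)

The red square was at (6.6, 1.5) in frame 1 and (5.6, 4.4) in frame 2.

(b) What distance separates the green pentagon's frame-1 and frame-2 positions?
3.6

The green pentagon moved from (2.2, 8.9) to (5.6, 7.6), a distance of √(3.4² + 1.3²) ≈ 3.6.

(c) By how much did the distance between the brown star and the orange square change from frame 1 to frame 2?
-0.4

Distance in frame 1: 3.2. Distance in frame 2: 2.8.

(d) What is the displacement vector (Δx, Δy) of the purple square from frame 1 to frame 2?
(-0.9, 0.2)

The purple square was at (8.9, 3.3) in frame 1 and (8.0, 3.5) in frame 2.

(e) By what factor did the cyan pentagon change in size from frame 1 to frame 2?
0.7×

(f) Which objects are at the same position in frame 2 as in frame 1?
the purple hexagon, the orange triangle, the brown star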